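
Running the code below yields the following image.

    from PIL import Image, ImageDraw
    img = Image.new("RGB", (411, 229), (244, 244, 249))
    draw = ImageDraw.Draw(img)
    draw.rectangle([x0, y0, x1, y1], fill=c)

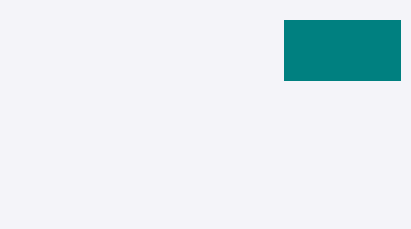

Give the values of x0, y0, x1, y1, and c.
x0 = 284
y0 = 20
x1 = 400
y1 = 80
c = 'teal'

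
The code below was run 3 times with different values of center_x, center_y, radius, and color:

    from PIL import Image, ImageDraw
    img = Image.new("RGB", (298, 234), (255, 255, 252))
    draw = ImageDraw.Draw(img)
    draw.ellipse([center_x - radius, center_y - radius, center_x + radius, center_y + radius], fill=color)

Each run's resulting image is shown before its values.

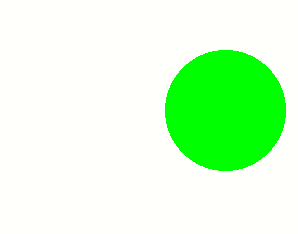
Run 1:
center_x = 225
center_y = 110
radius = 60
color = 'lime'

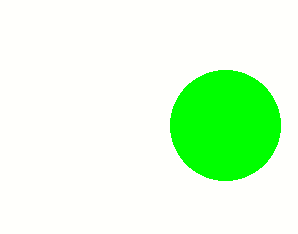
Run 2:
center_x = 225
center_y = 125
radius = 55
color = 'lime'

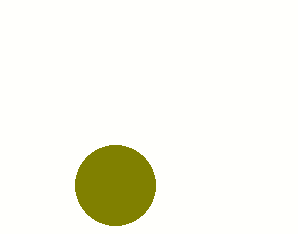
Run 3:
center_x = 115; center_y = 185; radius = 40; color = 'olive'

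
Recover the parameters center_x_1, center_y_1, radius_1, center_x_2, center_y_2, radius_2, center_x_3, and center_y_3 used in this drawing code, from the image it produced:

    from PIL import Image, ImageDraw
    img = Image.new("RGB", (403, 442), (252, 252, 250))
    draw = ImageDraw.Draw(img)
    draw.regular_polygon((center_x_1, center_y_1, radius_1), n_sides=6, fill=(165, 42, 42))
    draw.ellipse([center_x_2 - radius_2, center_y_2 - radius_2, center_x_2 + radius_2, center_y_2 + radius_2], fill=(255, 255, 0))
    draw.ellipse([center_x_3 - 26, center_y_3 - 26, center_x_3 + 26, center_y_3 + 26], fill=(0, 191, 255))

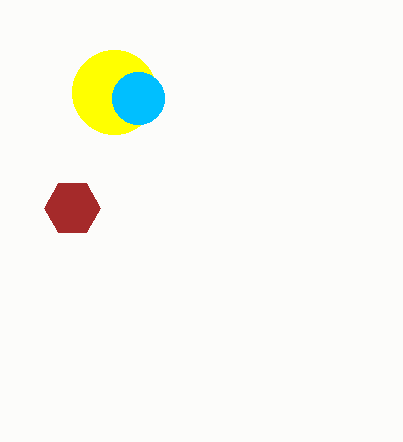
center_x_1 = 72; center_y_1 = 208; radius_1 = 28; center_x_2 = 114; center_y_2 = 92; radius_2 = 42; center_x_3 = 138; center_y_3 = 98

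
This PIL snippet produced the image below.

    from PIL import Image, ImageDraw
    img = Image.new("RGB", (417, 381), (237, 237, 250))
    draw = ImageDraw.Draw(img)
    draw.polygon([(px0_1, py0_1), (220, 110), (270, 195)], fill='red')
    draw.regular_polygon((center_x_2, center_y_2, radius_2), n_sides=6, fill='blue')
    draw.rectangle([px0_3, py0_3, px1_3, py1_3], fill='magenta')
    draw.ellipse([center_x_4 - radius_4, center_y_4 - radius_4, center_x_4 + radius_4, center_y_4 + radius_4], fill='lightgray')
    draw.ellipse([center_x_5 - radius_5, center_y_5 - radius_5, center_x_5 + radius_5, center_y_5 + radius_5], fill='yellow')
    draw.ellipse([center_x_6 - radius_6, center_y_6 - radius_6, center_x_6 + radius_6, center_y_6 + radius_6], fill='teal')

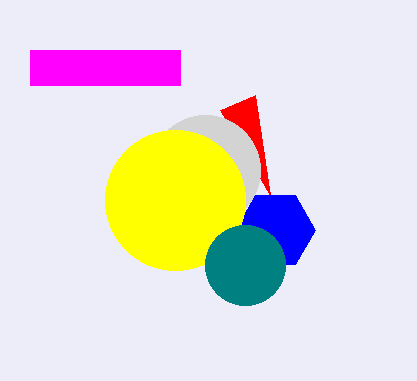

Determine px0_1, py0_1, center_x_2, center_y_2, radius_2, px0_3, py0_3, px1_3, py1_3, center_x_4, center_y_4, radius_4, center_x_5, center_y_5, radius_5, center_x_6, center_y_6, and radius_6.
px0_1 = 255; py0_1 = 95; center_x_2 = 275; center_y_2 = 230; radius_2 = 40; px0_3 = 30; py0_3 = 50; px1_3 = 180; py1_3 = 85; center_x_4 = 205; center_y_4 = 170; radius_4 = 55; center_x_5 = 175; center_y_5 = 200; radius_5 = 70; center_x_6 = 245; center_y_6 = 265; radius_6 = 40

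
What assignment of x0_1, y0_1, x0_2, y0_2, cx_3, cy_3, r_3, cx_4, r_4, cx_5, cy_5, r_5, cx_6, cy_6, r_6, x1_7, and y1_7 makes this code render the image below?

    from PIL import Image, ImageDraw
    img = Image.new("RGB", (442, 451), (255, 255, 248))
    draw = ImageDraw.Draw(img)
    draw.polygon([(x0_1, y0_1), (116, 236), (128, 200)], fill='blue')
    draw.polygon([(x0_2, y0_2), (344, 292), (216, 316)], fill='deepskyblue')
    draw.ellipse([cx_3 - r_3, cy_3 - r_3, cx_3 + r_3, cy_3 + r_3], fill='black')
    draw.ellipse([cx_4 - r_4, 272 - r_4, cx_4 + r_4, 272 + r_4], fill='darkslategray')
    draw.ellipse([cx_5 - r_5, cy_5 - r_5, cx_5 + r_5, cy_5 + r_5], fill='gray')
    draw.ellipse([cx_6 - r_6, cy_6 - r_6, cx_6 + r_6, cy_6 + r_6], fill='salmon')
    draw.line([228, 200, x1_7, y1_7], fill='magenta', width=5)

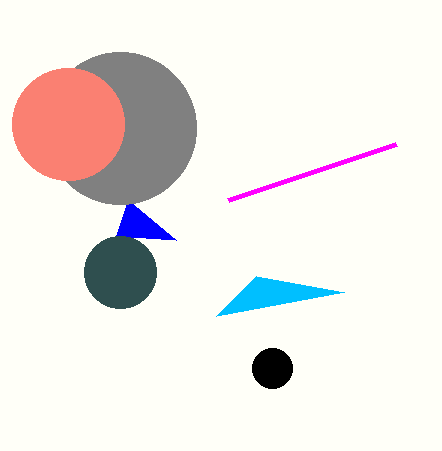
x0_1 = 176, y0_1 = 240, x0_2 = 256, y0_2 = 276, cx_3 = 272, cy_3 = 368, r_3 = 20, cx_4 = 120, r_4 = 36, cx_5 = 120, cy_5 = 128, r_5 = 76, cx_6 = 68, cy_6 = 124, r_6 = 56, x1_7 = 396, y1_7 = 144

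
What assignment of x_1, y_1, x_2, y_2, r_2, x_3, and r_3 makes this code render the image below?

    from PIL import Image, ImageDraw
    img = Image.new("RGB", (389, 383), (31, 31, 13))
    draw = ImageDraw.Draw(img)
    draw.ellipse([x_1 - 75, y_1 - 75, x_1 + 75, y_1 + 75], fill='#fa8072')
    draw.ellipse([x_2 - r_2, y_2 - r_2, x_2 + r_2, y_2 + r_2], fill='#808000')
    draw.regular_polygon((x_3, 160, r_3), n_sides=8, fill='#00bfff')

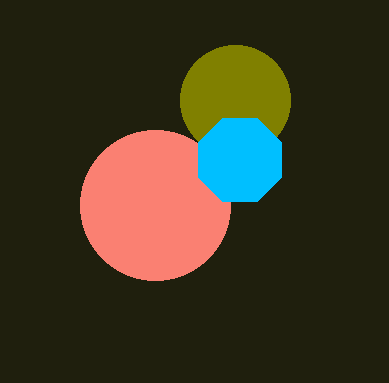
x_1 = 155, y_1 = 205, x_2 = 235, y_2 = 100, r_2 = 55, x_3 = 240, r_3 = 45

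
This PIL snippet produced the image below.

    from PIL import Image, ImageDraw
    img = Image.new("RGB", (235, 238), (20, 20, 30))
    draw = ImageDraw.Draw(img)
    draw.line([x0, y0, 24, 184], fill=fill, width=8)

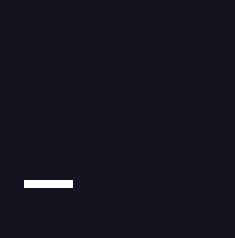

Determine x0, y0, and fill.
x0 = 72; y0 = 184; fill = 'white'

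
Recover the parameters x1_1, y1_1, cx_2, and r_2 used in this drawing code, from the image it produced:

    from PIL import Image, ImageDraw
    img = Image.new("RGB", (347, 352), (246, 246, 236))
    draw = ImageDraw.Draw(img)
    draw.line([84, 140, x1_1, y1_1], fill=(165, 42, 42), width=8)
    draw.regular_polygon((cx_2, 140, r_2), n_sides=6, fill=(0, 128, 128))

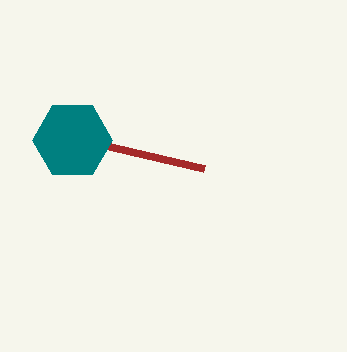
x1_1 = 204; y1_1 = 168; cx_2 = 72; r_2 = 40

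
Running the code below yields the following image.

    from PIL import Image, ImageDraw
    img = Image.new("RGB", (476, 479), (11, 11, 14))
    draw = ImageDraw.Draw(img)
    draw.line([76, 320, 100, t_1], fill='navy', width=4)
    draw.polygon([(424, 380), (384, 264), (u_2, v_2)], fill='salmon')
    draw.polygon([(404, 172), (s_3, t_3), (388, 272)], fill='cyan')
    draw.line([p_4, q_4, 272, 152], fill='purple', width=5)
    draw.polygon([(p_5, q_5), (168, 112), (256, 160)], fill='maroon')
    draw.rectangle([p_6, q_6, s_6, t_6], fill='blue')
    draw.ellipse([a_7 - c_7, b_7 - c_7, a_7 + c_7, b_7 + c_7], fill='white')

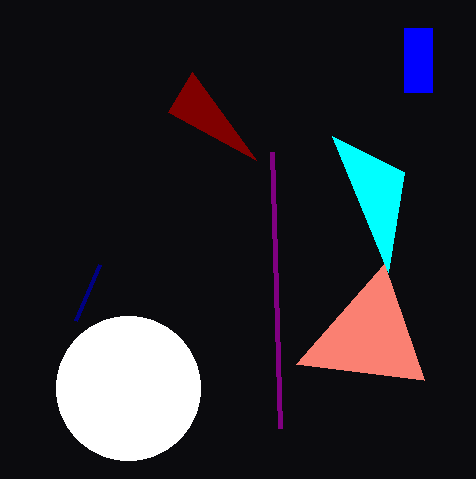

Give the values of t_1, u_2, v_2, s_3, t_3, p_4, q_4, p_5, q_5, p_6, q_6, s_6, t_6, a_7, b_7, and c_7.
t_1 = 264
u_2 = 296
v_2 = 364
s_3 = 332
t_3 = 136
p_4 = 280
q_4 = 428
p_5 = 192
q_5 = 72
p_6 = 404
q_6 = 28
s_6 = 432
t_6 = 92
a_7 = 128
b_7 = 388
c_7 = 72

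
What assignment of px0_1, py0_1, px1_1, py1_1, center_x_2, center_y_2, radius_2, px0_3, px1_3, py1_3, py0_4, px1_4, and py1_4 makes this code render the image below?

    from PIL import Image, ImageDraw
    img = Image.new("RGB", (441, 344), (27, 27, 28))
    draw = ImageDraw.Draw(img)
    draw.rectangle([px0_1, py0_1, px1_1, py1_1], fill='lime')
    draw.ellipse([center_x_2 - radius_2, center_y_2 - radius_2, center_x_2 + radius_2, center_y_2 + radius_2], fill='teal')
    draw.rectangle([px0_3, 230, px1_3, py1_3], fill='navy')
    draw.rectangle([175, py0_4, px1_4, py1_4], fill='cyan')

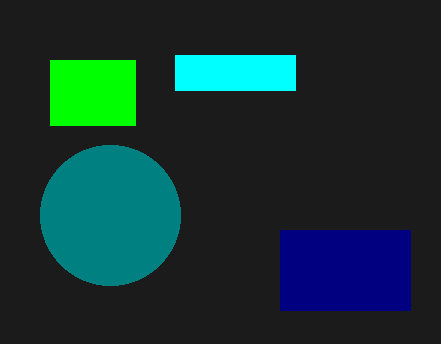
px0_1 = 50, py0_1 = 60, px1_1 = 135, py1_1 = 125, center_x_2 = 110, center_y_2 = 215, radius_2 = 70, px0_3 = 280, px1_3 = 410, py1_3 = 310, py0_4 = 55, px1_4 = 295, py1_4 = 90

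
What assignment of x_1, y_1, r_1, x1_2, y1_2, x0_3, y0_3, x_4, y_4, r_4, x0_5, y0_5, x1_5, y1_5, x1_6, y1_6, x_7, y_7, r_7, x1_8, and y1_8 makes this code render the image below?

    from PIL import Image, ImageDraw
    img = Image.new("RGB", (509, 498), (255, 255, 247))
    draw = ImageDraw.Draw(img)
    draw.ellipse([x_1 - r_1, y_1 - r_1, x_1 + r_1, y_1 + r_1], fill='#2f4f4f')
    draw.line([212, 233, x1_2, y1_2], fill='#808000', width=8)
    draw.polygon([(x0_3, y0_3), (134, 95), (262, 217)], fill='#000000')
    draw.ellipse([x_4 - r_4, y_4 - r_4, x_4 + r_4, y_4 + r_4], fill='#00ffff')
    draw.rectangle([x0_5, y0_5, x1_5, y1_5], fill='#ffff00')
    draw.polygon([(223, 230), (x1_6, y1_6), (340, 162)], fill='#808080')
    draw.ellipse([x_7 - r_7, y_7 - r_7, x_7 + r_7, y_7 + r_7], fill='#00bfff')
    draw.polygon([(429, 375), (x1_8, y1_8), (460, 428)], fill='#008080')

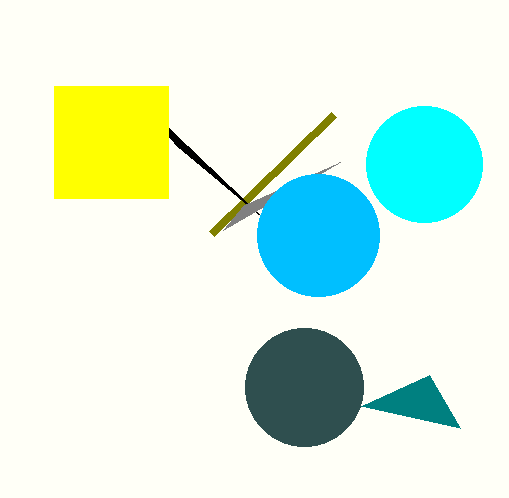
x_1 = 304
y_1 = 387
r_1 = 59
x1_2 = 334
y1_2 = 114
x0_3 = 177
y0_3 = 146
x_4 = 424
y_4 = 164
r_4 = 58
x0_5 = 54
y0_5 = 86
x1_5 = 168
y1_5 = 198
x1_6 = 244
y1_6 = 205
x_7 = 318
y_7 = 235
r_7 = 61
x1_8 = 361
y1_8 = 406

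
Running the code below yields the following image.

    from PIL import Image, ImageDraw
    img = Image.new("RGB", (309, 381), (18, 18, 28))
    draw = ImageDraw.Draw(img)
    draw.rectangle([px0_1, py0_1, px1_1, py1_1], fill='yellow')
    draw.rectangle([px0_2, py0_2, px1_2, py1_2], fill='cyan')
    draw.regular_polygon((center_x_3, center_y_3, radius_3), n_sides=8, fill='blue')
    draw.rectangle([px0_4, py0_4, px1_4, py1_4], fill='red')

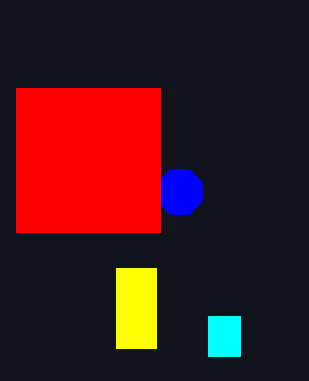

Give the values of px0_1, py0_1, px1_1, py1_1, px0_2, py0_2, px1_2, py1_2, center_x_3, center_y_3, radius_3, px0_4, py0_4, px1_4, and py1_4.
px0_1 = 116
py0_1 = 268
px1_1 = 156
py1_1 = 348
px0_2 = 208
py0_2 = 316
px1_2 = 240
py1_2 = 356
center_x_3 = 180
center_y_3 = 192
radius_3 = 24
px0_4 = 16
py0_4 = 88
px1_4 = 160
py1_4 = 232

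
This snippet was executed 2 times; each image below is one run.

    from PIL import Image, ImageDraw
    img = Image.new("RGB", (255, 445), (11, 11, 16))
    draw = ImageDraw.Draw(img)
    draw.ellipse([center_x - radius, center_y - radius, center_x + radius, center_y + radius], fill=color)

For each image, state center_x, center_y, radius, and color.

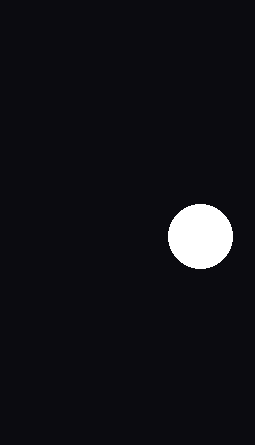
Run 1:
center_x = 200
center_y = 236
radius = 32
color = 'white'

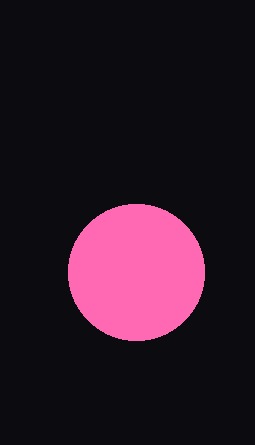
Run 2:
center_x = 136; center_y = 272; radius = 68; color = 'hotpink'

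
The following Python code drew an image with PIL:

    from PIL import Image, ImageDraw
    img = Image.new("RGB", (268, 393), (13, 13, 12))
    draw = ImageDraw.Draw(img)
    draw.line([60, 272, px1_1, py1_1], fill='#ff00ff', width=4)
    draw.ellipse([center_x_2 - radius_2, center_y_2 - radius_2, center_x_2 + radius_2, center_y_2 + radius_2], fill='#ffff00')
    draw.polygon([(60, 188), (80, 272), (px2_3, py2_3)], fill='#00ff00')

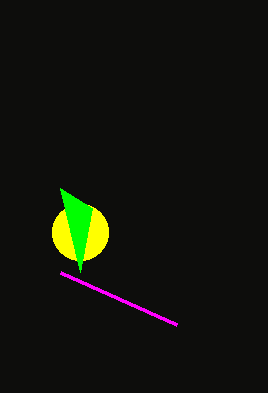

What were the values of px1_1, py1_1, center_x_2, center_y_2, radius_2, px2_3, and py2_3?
px1_1 = 176
py1_1 = 324
center_x_2 = 80
center_y_2 = 232
radius_2 = 28
px2_3 = 92
py2_3 = 208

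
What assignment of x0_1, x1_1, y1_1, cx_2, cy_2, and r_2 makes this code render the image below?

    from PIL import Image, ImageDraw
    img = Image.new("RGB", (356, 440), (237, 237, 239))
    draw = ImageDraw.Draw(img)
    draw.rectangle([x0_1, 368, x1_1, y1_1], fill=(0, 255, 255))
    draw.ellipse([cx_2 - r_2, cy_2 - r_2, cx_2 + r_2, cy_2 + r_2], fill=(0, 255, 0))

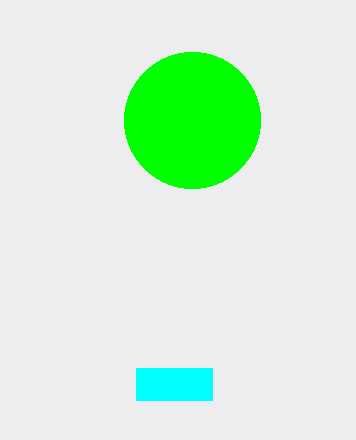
x0_1 = 136
x1_1 = 212
y1_1 = 400
cx_2 = 192
cy_2 = 120
r_2 = 68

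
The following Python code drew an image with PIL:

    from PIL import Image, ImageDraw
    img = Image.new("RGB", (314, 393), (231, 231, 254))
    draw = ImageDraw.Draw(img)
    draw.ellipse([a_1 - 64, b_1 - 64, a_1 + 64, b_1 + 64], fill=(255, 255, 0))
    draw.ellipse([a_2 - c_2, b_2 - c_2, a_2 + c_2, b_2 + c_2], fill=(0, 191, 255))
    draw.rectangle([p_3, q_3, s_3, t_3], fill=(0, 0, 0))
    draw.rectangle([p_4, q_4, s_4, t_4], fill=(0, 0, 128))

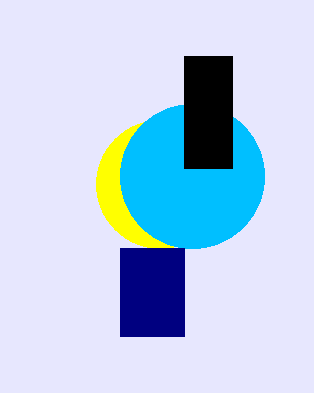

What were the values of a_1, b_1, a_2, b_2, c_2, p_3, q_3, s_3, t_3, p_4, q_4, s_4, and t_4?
a_1 = 160
b_1 = 184
a_2 = 192
b_2 = 176
c_2 = 72
p_3 = 184
q_3 = 56
s_3 = 232
t_3 = 168
p_4 = 120
q_4 = 248
s_4 = 184
t_4 = 336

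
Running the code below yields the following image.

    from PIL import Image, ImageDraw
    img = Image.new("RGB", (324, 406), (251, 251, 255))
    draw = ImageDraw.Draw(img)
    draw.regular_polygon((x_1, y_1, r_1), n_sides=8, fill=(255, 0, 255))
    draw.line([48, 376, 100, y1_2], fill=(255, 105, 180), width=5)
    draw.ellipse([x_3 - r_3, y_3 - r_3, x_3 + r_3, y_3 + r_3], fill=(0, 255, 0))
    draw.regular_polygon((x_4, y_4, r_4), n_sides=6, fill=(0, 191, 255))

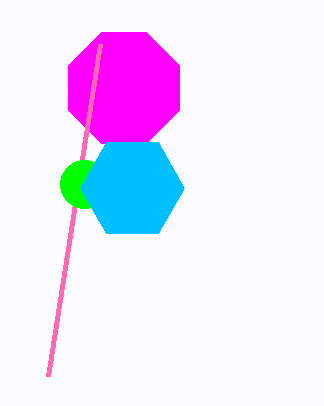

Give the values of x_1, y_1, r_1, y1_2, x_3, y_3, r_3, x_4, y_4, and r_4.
x_1 = 124
y_1 = 88
r_1 = 60
y1_2 = 44
x_3 = 84
y_3 = 184
r_3 = 24
x_4 = 132
y_4 = 188
r_4 = 52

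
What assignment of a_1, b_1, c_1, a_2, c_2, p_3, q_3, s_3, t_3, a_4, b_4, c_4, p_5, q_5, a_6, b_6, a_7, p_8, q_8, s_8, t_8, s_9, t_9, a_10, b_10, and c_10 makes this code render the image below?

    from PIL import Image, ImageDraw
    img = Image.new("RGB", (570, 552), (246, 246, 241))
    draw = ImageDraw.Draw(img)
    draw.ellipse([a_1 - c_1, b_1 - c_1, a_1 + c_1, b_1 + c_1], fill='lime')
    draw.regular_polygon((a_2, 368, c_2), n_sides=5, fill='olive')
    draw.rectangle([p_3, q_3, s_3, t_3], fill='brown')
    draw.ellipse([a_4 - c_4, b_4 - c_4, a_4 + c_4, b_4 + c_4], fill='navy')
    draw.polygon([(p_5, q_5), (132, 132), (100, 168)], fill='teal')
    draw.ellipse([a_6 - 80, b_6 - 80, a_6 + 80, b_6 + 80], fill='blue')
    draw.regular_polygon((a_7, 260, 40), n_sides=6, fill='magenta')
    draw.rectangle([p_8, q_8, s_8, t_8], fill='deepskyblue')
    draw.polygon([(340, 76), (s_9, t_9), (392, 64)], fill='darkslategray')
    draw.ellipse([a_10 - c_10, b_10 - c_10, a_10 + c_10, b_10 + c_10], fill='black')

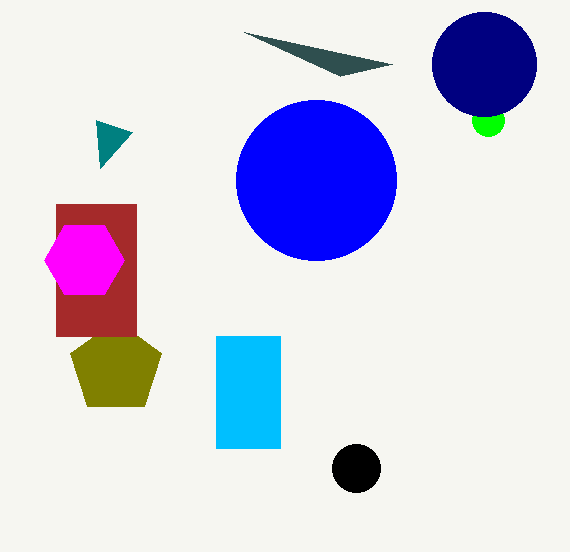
a_1 = 488
b_1 = 120
c_1 = 16
a_2 = 116
c_2 = 48
p_3 = 56
q_3 = 204
s_3 = 136
t_3 = 336
a_4 = 484
b_4 = 64
c_4 = 52
p_5 = 96
q_5 = 120
a_6 = 316
b_6 = 180
a_7 = 84
p_8 = 216
q_8 = 336
s_8 = 280
t_8 = 448
s_9 = 244
t_9 = 32
a_10 = 356
b_10 = 468
c_10 = 24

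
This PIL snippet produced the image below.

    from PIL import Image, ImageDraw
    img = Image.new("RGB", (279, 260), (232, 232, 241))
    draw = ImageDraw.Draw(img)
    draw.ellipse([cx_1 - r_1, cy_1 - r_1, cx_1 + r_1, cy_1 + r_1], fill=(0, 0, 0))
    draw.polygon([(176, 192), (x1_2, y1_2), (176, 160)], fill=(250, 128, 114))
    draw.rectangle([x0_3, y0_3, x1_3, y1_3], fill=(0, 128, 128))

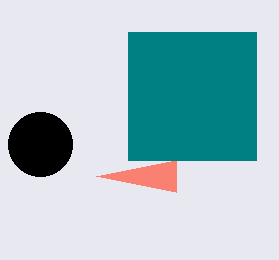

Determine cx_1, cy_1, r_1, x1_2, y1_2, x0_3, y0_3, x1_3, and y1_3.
cx_1 = 40
cy_1 = 144
r_1 = 32
x1_2 = 96
y1_2 = 176
x0_3 = 128
y0_3 = 32
x1_3 = 256
y1_3 = 160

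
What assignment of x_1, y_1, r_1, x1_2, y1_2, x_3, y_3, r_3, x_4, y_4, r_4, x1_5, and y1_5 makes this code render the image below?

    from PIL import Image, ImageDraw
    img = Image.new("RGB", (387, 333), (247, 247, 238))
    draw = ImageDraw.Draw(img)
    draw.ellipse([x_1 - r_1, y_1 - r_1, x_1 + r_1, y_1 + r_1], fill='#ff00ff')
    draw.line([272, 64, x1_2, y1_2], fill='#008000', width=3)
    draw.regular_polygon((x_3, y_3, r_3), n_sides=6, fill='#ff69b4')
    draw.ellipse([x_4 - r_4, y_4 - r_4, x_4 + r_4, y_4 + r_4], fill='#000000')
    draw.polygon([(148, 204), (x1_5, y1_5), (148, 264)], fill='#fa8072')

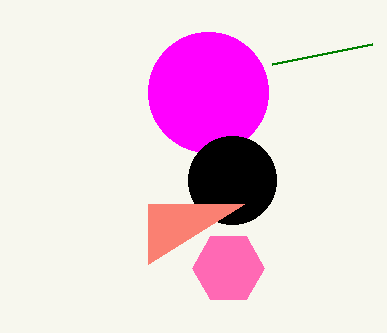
x_1 = 208
y_1 = 92
r_1 = 60
x1_2 = 372
y1_2 = 44
x_3 = 228
y_3 = 268
r_3 = 36
x_4 = 232
y_4 = 180
r_4 = 44
x1_5 = 244
y1_5 = 204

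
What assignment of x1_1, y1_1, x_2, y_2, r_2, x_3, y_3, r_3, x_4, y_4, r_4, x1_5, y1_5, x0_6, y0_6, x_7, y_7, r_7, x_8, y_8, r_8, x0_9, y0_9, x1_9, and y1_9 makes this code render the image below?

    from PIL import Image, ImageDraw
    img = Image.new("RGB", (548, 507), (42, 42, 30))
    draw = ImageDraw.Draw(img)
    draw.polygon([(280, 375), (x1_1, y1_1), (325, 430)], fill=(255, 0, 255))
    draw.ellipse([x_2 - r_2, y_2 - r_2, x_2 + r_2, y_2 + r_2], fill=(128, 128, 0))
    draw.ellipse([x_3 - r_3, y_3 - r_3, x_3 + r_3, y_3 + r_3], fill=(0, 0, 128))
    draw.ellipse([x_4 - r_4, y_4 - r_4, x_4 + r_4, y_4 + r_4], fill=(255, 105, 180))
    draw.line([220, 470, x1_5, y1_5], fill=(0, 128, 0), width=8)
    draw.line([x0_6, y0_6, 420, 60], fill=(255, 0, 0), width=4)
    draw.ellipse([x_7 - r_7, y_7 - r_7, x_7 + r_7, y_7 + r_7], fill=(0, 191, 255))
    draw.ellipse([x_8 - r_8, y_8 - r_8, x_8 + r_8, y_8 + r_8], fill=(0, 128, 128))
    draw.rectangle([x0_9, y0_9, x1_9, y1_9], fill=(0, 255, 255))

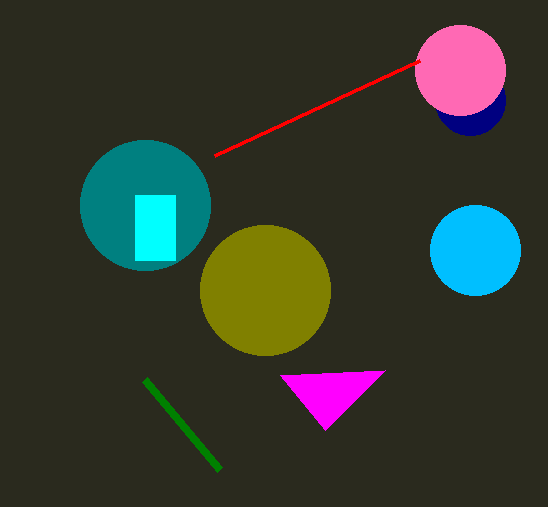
x1_1 = 385; y1_1 = 370; x_2 = 265; y_2 = 290; r_2 = 65; x_3 = 470; y_3 = 100; r_3 = 35; x_4 = 460; y_4 = 70; r_4 = 45; x1_5 = 145; y1_5 = 380; x0_6 = 215; y0_6 = 155; x_7 = 475; y_7 = 250; r_7 = 45; x_8 = 145; y_8 = 205; r_8 = 65; x0_9 = 135; y0_9 = 195; x1_9 = 175; y1_9 = 260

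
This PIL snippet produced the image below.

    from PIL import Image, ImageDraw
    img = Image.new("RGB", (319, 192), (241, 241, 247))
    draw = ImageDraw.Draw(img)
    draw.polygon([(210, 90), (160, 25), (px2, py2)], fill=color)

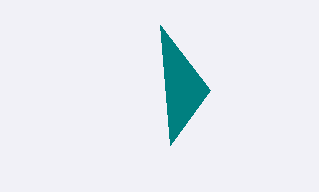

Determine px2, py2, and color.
px2 = 170
py2 = 145
color = 'teal'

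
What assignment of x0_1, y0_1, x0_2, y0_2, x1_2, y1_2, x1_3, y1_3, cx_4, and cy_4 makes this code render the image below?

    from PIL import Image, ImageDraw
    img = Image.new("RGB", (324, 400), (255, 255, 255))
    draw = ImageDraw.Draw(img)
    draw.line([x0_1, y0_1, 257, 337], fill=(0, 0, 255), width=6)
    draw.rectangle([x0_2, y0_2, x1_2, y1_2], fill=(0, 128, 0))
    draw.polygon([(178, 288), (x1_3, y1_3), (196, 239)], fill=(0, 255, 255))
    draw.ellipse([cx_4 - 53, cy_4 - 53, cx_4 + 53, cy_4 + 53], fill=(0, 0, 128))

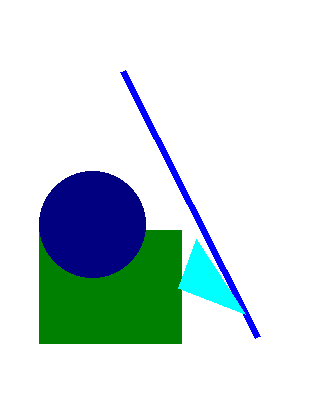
x0_1 = 122
y0_1 = 71
x0_2 = 39
y0_2 = 230
x1_2 = 181
y1_2 = 343
x1_3 = 245
y1_3 = 314
cx_4 = 92
cy_4 = 224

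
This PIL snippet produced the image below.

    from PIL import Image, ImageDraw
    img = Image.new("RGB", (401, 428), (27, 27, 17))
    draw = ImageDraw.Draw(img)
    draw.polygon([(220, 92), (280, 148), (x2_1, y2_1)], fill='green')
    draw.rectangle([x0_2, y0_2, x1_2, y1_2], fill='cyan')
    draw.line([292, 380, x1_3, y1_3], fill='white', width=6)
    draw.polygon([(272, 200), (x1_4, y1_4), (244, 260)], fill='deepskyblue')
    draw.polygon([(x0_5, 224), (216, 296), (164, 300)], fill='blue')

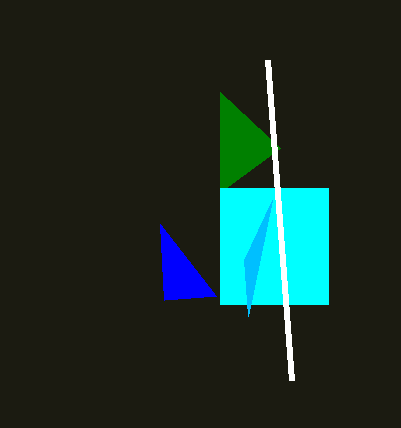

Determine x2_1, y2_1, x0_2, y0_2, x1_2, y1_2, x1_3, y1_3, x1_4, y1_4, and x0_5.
x2_1 = 220, y2_1 = 192, x0_2 = 220, y0_2 = 188, x1_2 = 328, y1_2 = 304, x1_3 = 268, y1_3 = 60, x1_4 = 248, y1_4 = 316, x0_5 = 160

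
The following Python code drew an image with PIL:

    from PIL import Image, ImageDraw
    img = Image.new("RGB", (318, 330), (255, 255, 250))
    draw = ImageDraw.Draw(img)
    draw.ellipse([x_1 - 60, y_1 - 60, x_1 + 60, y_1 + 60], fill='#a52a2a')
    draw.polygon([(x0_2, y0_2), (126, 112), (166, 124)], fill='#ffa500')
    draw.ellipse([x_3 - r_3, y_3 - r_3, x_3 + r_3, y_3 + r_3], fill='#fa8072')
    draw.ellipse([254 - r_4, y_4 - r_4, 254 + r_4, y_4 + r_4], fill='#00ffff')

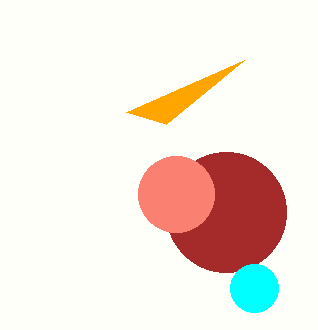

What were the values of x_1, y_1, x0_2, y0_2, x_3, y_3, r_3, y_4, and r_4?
x_1 = 226, y_1 = 212, x0_2 = 244, y0_2 = 60, x_3 = 176, y_3 = 194, r_3 = 38, y_4 = 288, r_4 = 24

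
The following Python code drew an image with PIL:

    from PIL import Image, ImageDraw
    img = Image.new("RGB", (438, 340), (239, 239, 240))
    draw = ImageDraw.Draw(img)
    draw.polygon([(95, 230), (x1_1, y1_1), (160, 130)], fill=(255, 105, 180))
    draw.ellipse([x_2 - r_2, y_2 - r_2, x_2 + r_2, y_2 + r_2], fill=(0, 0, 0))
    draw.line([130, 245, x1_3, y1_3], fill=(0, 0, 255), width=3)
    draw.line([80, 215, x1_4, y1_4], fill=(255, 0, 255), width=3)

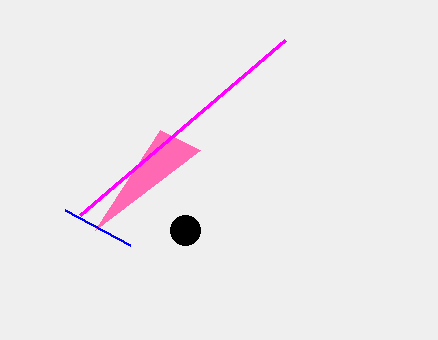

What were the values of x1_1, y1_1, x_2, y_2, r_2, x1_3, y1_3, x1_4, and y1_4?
x1_1 = 200, y1_1 = 150, x_2 = 185, y_2 = 230, r_2 = 15, x1_3 = 65, y1_3 = 210, x1_4 = 285, y1_4 = 40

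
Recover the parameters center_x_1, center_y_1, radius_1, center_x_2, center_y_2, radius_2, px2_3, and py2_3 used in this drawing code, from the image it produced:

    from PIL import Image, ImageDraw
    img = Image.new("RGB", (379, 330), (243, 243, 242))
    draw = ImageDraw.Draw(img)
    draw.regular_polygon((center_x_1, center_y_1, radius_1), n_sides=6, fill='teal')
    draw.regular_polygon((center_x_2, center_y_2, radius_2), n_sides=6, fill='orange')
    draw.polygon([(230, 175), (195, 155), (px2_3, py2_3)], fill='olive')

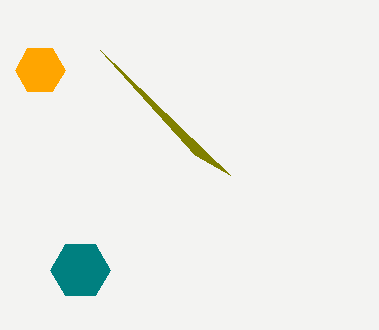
center_x_1 = 80; center_y_1 = 270; radius_1 = 30; center_x_2 = 40; center_y_2 = 70; radius_2 = 25; px2_3 = 100; py2_3 = 50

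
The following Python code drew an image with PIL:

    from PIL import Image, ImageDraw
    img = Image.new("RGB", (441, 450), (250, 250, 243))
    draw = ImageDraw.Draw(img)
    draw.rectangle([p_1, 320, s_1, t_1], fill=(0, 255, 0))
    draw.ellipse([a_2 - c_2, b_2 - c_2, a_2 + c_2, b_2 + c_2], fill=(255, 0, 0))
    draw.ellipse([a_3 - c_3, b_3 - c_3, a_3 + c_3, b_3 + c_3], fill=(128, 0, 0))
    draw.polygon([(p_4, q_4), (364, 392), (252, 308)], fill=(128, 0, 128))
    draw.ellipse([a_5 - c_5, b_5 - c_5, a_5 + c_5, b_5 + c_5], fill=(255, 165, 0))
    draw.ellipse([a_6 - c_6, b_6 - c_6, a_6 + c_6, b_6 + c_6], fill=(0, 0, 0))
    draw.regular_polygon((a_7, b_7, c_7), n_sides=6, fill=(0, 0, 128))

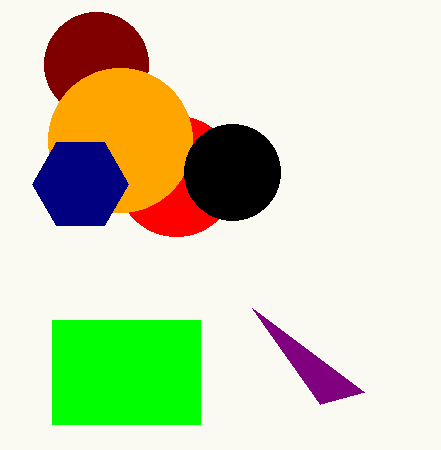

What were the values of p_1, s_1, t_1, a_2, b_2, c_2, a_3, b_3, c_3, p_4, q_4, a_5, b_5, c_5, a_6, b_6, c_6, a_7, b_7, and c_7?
p_1 = 52, s_1 = 200, t_1 = 424, a_2 = 176, b_2 = 176, c_2 = 60, a_3 = 96, b_3 = 64, c_3 = 52, p_4 = 320, q_4 = 404, a_5 = 120, b_5 = 140, c_5 = 72, a_6 = 232, b_6 = 172, c_6 = 48, a_7 = 80, b_7 = 184, c_7 = 48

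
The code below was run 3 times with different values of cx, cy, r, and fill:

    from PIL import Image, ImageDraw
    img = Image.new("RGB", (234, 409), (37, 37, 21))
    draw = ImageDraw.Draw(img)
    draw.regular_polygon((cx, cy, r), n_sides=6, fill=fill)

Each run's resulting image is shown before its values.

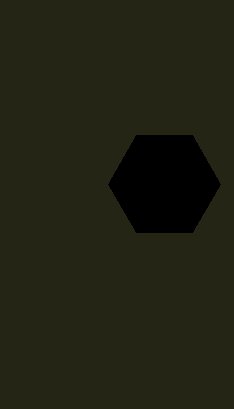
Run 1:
cx = 164; cy = 184; r = 56; fill = 'black'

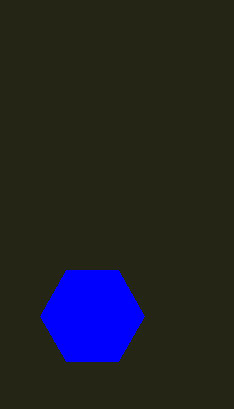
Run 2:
cx = 92; cy = 316; r = 52; fill = 'blue'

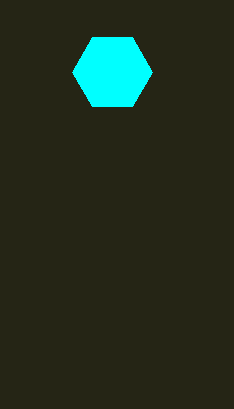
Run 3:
cx = 112
cy = 72
r = 40
fill = 'cyan'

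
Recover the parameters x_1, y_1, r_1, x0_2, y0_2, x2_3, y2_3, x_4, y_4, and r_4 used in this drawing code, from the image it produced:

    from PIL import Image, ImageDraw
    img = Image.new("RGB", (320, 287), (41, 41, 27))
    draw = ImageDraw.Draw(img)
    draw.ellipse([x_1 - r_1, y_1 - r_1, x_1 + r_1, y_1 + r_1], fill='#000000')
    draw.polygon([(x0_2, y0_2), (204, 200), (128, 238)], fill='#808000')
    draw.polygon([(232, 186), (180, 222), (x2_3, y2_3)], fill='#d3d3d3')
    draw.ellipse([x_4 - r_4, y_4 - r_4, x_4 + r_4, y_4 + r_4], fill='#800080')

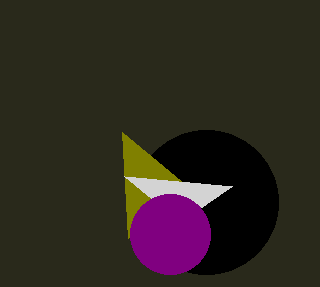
x_1 = 206, y_1 = 202, r_1 = 72, x0_2 = 122, y0_2 = 132, x2_3 = 124, y2_3 = 176, x_4 = 170, y_4 = 234, r_4 = 40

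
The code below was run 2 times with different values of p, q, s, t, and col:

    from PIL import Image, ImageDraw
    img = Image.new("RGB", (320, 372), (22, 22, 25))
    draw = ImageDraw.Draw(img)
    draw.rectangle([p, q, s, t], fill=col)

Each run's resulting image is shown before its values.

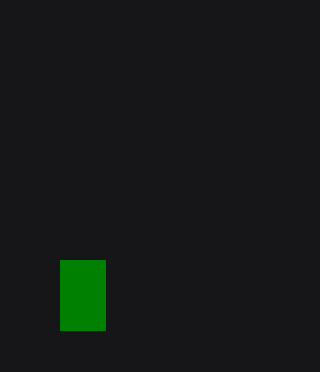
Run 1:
p = 60; q = 260; s = 105; t = 330; col = 'green'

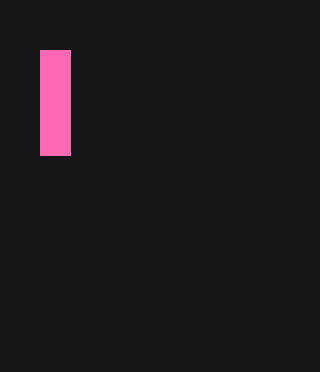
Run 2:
p = 40, q = 50, s = 70, t = 155, col = 'hotpink'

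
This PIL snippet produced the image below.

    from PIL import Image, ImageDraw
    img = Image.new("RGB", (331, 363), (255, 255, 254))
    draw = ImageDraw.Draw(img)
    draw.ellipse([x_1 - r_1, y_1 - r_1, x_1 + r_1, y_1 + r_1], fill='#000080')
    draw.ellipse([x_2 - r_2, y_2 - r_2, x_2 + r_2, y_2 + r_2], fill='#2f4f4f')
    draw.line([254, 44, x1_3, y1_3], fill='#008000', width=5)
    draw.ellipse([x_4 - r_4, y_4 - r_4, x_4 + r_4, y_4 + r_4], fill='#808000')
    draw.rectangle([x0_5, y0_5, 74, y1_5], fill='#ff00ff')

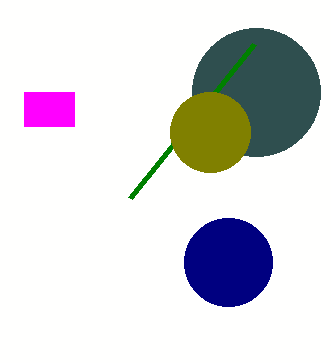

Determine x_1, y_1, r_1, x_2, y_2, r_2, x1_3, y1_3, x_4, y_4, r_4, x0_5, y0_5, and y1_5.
x_1 = 228, y_1 = 262, r_1 = 44, x_2 = 256, y_2 = 92, r_2 = 64, x1_3 = 130, y1_3 = 198, x_4 = 210, y_4 = 132, r_4 = 40, x0_5 = 24, y0_5 = 92, y1_5 = 126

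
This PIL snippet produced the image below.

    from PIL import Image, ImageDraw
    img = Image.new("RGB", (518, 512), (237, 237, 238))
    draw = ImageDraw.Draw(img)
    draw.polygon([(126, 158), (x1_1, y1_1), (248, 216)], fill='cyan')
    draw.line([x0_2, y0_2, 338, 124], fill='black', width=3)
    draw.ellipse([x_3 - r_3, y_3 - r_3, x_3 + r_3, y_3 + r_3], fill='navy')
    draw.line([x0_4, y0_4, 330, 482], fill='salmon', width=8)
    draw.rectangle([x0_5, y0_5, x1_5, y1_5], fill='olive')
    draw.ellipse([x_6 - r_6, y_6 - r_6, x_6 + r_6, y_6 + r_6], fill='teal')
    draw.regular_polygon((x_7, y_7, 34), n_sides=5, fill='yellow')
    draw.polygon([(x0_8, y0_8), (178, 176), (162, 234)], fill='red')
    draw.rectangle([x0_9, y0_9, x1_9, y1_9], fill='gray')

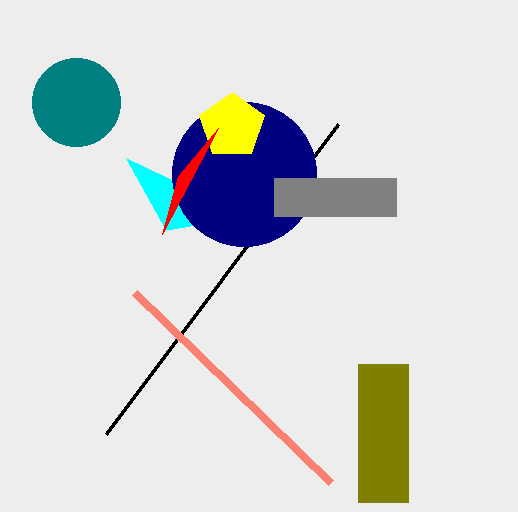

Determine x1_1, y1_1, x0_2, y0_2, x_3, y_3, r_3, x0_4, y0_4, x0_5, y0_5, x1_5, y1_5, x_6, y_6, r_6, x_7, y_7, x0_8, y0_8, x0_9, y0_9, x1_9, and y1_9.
x1_1 = 166; y1_1 = 230; x0_2 = 106; y0_2 = 434; x_3 = 244; y_3 = 174; r_3 = 72; x0_4 = 134; y0_4 = 292; x0_5 = 358; y0_5 = 364; x1_5 = 408; y1_5 = 502; x_6 = 76; y_6 = 102; r_6 = 44; x_7 = 232; y_7 = 126; x0_8 = 218; y0_8 = 128; x0_9 = 274; y0_9 = 178; x1_9 = 396; y1_9 = 216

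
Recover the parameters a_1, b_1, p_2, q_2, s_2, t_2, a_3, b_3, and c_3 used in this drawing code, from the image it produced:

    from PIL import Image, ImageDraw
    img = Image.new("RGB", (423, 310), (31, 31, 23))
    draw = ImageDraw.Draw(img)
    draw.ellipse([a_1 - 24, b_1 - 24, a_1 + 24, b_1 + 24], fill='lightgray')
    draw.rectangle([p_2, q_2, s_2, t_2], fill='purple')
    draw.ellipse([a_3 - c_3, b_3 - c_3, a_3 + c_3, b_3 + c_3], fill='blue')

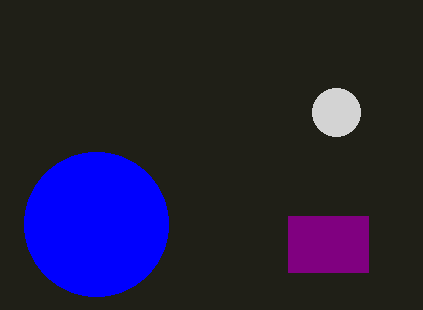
a_1 = 336; b_1 = 112; p_2 = 288; q_2 = 216; s_2 = 368; t_2 = 272; a_3 = 96; b_3 = 224; c_3 = 72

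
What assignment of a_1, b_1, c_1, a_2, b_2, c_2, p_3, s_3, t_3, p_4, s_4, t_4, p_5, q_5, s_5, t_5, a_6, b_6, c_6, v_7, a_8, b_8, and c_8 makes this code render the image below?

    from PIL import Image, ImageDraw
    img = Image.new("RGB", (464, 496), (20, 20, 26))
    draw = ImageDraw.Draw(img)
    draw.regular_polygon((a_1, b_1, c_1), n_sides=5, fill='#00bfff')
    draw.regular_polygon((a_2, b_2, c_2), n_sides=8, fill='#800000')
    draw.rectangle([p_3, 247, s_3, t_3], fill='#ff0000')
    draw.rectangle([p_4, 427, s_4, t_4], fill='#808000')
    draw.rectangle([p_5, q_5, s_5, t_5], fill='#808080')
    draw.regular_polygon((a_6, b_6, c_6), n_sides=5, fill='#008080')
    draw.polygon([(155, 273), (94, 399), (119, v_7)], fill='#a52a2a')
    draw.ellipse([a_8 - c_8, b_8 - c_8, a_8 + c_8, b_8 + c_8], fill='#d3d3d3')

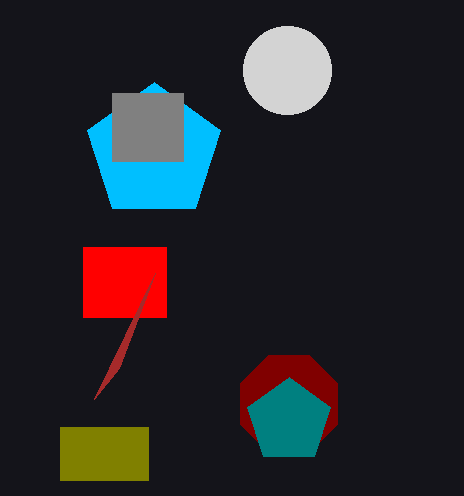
a_1 = 154
b_1 = 152
c_1 = 70
a_2 = 289
b_2 = 404
c_2 = 53
p_3 = 83
s_3 = 166
t_3 = 317
p_4 = 60
s_4 = 148
t_4 = 480
p_5 = 112
q_5 = 93
s_5 = 183
t_5 = 161
a_6 = 289
b_6 = 421
c_6 = 44
v_7 = 368
a_8 = 287
b_8 = 70
c_8 = 44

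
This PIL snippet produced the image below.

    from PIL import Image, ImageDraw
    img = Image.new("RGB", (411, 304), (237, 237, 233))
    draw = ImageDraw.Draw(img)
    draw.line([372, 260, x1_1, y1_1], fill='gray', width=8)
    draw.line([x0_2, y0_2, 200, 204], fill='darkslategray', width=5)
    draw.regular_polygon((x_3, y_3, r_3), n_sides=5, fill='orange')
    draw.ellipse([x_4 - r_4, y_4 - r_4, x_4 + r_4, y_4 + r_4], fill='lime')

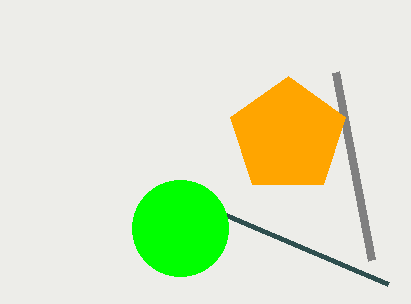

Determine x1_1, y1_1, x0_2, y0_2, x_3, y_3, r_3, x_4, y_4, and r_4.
x1_1 = 336; y1_1 = 72; x0_2 = 388; y0_2 = 284; x_3 = 288; y_3 = 136; r_3 = 60; x_4 = 180; y_4 = 228; r_4 = 48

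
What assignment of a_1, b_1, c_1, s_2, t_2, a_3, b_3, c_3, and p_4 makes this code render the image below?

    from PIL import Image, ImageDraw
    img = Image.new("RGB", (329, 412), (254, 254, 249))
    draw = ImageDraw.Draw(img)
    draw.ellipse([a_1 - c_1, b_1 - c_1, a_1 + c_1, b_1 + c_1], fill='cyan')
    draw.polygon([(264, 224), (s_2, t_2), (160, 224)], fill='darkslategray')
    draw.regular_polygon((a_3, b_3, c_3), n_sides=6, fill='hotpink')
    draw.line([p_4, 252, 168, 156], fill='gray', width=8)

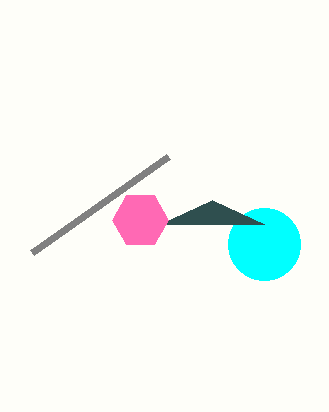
a_1 = 264, b_1 = 244, c_1 = 36, s_2 = 212, t_2 = 200, a_3 = 140, b_3 = 220, c_3 = 28, p_4 = 32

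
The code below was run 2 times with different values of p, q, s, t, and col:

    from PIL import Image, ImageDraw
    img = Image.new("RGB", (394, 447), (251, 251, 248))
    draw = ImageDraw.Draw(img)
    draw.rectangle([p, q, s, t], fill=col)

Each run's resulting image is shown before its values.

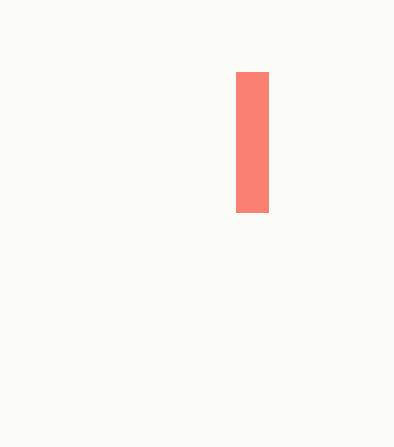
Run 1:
p = 236; q = 72; s = 268; t = 212; col = 'salmon'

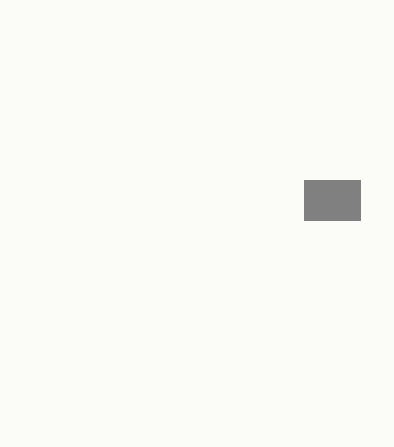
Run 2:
p = 304
q = 180
s = 360
t = 220
col = 'gray'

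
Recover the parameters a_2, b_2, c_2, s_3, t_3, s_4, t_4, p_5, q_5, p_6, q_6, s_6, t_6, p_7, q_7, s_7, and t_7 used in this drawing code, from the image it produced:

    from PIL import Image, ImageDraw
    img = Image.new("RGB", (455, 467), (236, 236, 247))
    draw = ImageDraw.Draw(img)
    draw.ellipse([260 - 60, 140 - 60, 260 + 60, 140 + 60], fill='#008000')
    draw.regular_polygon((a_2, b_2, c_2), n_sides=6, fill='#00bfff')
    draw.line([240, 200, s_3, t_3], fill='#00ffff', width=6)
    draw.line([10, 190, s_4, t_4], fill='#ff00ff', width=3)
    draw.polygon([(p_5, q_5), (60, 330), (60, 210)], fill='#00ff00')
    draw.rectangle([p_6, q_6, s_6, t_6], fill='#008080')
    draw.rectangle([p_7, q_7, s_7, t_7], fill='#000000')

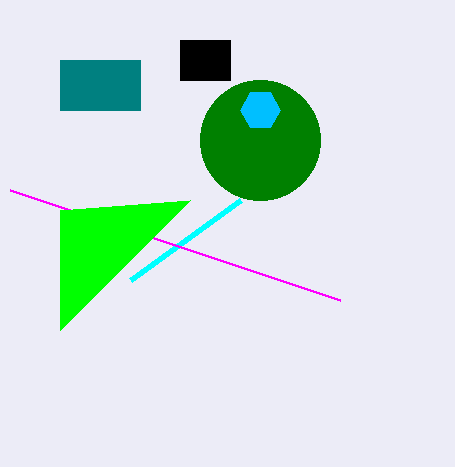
a_2 = 260, b_2 = 110, c_2 = 20, s_3 = 130, t_3 = 280, s_4 = 340, t_4 = 300, p_5 = 190, q_5 = 200, p_6 = 60, q_6 = 60, s_6 = 140, t_6 = 110, p_7 = 180, q_7 = 40, s_7 = 230, t_7 = 80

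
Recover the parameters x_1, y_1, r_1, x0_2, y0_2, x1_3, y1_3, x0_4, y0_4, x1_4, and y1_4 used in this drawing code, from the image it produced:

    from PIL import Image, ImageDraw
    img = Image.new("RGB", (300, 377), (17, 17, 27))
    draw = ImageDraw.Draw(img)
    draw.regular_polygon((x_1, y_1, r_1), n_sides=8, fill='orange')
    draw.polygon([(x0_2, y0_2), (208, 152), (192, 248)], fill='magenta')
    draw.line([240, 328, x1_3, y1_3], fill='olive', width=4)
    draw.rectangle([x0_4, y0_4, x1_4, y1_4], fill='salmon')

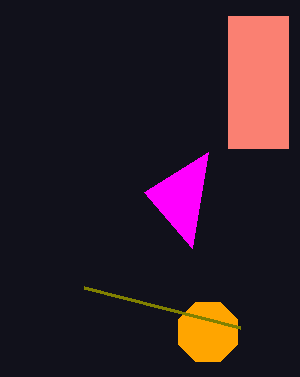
x_1 = 208, y_1 = 332, r_1 = 32, x0_2 = 144, y0_2 = 192, x1_3 = 84, y1_3 = 288, x0_4 = 228, y0_4 = 16, x1_4 = 288, y1_4 = 148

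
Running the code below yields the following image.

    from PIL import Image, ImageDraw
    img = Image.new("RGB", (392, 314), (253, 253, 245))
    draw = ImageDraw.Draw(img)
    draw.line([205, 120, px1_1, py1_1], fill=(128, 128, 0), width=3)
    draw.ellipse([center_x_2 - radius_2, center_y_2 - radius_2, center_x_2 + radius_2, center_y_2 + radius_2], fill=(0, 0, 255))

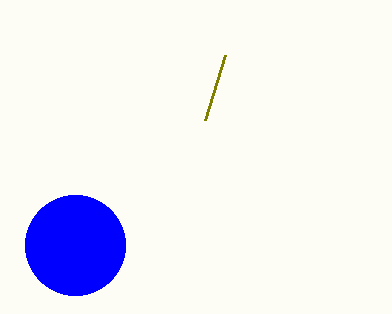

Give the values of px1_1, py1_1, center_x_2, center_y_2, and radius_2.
px1_1 = 225, py1_1 = 55, center_x_2 = 75, center_y_2 = 245, radius_2 = 50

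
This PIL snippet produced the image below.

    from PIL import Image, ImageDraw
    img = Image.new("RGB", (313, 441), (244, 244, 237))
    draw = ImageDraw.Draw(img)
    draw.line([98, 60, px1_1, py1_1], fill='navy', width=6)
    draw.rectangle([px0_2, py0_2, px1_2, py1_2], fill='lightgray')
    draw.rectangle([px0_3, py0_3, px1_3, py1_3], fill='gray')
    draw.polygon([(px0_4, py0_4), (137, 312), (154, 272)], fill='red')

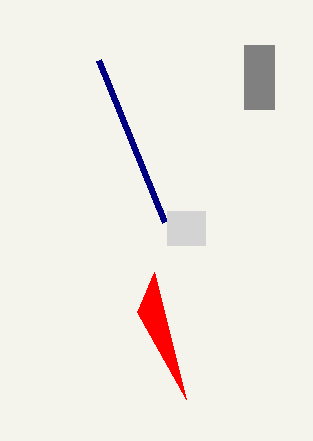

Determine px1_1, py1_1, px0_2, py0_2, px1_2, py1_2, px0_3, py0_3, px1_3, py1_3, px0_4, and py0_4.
px1_1 = 164
py1_1 = 222
px0_2 = 167
py0_2 = 211
px1_2 = 205
py1_2 = 245
px0_3 = 244
py0_3 = 45
px1_3 = 274
py1_3 = 109
px0_4 = 186
py0_4 = 399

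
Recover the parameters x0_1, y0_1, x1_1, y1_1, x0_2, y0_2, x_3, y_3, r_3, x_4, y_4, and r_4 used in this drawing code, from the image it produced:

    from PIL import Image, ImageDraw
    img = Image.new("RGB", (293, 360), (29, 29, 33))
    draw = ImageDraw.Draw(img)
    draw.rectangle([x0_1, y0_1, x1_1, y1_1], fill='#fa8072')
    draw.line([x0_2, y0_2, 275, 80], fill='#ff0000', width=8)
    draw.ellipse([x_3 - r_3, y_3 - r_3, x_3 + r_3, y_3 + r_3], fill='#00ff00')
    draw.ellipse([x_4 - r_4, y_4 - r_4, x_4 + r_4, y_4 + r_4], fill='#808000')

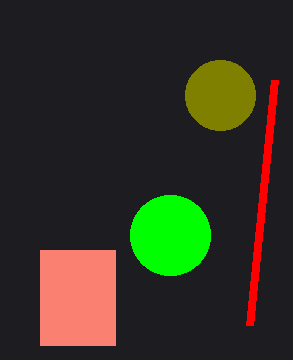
x0_1 = 40; y0_1 = 250; x1_1 = 115; y1_1 = 345; x0_2 = 250; y0_2 = 325; x_3 = 170; y_3 = 235; r_3 = 40; x_4 = 220; y_4 = 95; r_4 = 35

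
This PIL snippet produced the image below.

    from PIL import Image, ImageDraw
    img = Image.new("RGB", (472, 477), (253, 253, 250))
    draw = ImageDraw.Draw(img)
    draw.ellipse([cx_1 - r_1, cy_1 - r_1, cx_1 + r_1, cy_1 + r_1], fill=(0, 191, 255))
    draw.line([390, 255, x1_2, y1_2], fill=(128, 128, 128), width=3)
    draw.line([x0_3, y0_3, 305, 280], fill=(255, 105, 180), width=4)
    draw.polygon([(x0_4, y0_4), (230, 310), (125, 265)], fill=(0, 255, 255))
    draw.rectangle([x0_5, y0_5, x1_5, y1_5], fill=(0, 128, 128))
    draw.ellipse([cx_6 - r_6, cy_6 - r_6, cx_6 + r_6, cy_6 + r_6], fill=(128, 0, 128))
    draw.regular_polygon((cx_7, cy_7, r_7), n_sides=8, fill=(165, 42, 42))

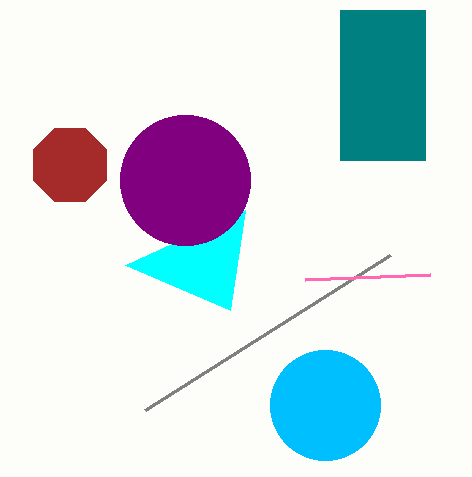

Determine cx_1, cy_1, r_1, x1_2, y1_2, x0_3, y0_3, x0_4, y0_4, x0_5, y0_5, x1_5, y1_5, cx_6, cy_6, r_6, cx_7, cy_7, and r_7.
cx_1 = 325
cy_1 = 405
r_1 = 55
x1_2 = 145
y1_2 = 410
x0_3 = 430
y0_3 = 275
x0_4 = 245
y0_4 = 210
x0_5 = 340
y0_5 = 10
x1_5 = 425
y1_5 = 160
cx_6 = 185
cy_6 = 180
r_6 = 65
cx_7 = 70
cy_7 = 165
r_7 = 40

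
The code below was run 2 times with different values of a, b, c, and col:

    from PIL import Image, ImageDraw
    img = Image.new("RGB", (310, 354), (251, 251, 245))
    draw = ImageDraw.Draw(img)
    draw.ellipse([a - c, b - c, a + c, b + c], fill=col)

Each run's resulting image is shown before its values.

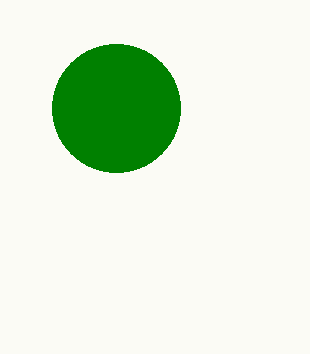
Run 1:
a = 116; b = 108; c = 64; col = 'green'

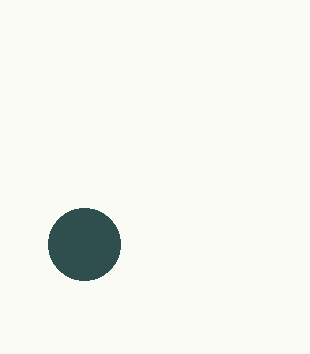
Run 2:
a = 84
b = 244
c = 36
col = 'darkslategray'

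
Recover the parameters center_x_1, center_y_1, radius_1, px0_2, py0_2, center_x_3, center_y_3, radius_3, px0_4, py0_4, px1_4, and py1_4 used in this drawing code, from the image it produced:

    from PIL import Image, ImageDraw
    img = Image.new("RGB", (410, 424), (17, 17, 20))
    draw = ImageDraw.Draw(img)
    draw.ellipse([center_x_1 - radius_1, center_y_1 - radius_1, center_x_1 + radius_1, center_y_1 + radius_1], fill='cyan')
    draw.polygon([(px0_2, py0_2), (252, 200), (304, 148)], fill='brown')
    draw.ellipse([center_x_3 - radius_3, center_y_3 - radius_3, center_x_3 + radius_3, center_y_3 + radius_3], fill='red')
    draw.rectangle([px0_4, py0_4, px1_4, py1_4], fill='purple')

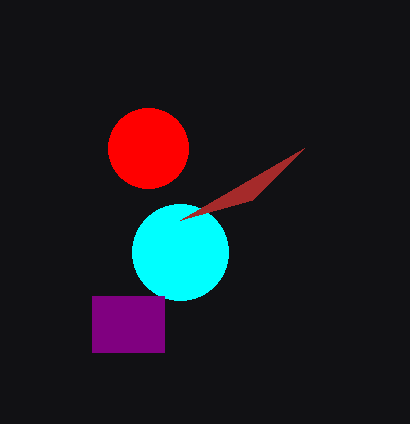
center_x_1 = 180
center_y_1 = 252
radius_1 = 48
px0_2 = 180
py0_2 = 220
center_x_3 = 148
center_y_3 = 148
radius_3 = 40
px0_4 = 92
py0_4 = 296
px1_4 = 164
py1_4 = 352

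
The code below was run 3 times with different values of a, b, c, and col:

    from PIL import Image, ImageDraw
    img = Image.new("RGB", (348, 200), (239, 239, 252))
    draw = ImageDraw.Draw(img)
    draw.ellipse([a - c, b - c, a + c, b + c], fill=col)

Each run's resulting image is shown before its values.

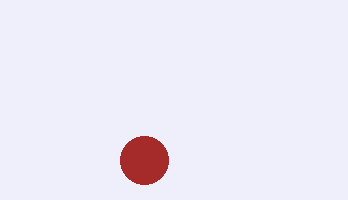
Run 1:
a = 144, b = 160, c = 24, col = 'brown'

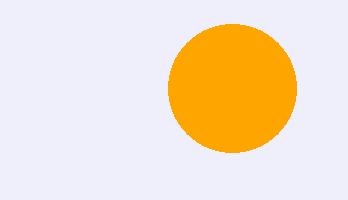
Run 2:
a = 232
b = 88
c = 64
col = 'orange'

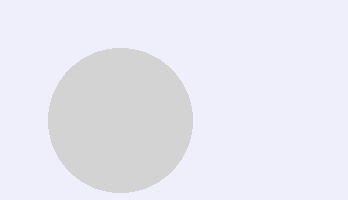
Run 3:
a = 120, b = 120, c = 72, col = 'lightgray'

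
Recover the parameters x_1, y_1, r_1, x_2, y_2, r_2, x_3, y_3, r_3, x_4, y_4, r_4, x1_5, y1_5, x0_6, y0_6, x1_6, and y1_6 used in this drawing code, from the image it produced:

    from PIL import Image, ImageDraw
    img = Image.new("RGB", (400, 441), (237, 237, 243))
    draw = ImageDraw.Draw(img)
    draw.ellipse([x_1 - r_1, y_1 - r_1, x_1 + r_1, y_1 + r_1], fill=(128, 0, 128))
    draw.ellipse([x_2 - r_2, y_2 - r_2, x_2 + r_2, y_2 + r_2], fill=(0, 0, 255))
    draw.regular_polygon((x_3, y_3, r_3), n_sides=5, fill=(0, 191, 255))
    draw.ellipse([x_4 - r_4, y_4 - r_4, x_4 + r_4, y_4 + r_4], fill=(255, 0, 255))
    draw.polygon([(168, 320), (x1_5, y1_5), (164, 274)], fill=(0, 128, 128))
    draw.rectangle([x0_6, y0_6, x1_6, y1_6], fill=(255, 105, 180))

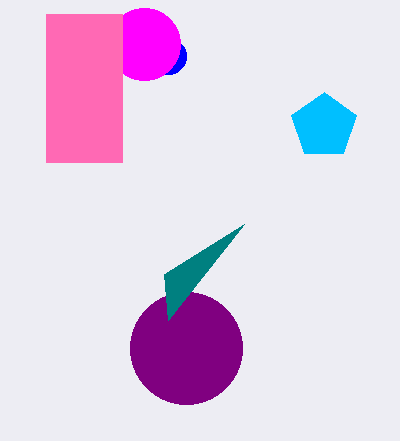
x_1 = 186; y_1 = 348; r_1 = 56; x_2 = 168; y_2 = 56; r_2 = 18; x_3 = 324; y_3 = 126; r_3 = 34; x_4 = 144; y_4 = 44; r_4 = 36; x1_5 = 244; y1_5 = 224; x0_6 = 46; y0_6 = 14; x1_6 = 122; y1_6 = 162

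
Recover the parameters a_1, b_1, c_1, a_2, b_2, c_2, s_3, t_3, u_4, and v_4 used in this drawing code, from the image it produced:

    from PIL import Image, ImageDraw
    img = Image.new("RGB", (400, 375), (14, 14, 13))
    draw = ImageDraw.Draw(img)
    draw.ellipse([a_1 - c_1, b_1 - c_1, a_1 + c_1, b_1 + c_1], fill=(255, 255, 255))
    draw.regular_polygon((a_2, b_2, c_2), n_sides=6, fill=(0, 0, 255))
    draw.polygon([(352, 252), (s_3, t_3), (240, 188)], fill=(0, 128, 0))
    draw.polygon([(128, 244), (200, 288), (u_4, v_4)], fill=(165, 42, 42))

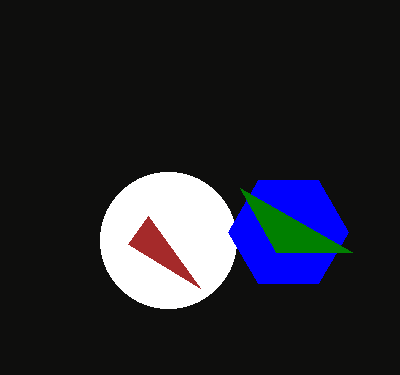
a_1 = 168
b_1 = 240
c_1 = 68
a_2 = 288
b_2 = 232
c_2 = 60
s_3 = 276
t_3 = 252
u_4 = 148
v_4 = 216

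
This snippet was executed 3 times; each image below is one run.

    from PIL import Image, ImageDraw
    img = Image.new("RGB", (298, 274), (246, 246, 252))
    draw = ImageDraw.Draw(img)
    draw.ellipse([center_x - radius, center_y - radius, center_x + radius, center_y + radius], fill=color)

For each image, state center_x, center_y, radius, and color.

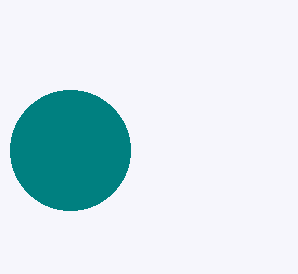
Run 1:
center_x = 70
center_y = 150
radius = 60
color = 'teal'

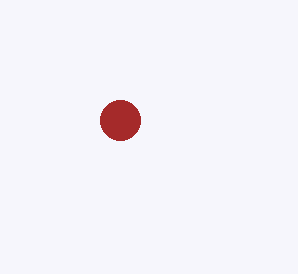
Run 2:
center_x = 120
center_y = 120
radius = 20
color = 'brown'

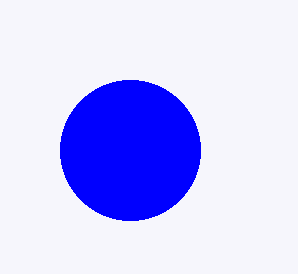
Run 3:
center_x = 130, center_y = 150, radius = 70, color = 'blue'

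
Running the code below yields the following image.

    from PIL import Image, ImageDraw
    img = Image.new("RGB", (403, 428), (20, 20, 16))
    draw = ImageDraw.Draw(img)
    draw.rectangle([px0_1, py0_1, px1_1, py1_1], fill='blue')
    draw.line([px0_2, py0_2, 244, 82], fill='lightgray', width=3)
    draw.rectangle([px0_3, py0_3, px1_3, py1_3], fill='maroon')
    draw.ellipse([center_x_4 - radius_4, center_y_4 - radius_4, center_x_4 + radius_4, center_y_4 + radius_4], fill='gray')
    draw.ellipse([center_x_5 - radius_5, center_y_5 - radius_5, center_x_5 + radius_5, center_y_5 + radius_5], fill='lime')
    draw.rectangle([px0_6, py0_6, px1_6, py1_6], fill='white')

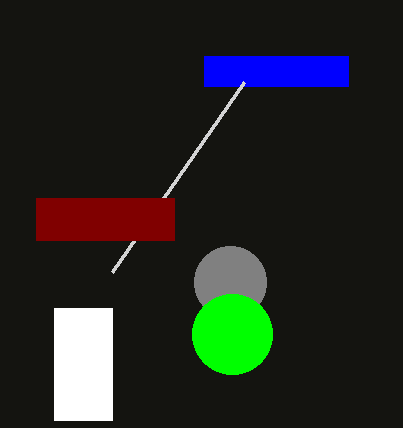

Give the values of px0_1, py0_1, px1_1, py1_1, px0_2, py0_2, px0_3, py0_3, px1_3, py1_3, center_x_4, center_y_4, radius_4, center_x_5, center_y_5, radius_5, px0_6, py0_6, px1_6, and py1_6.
px0_1 = 204, py0_1 = 56, px1_1 = 348, py1_1 = 86, px0_2 = 112, py0_2 = 272, px0_3 = 36, py0_3 = 198, px1_3 = 174, py1_3 = 240, center_x_4 = 230, center_y_4 = 282, radius_4 = 36, center_x_5 = 232, center_y_5 = 334, radius_5 = 40, px0_6 = 54, py0_6 = 308, px1_6 = 112, py1_6 = 420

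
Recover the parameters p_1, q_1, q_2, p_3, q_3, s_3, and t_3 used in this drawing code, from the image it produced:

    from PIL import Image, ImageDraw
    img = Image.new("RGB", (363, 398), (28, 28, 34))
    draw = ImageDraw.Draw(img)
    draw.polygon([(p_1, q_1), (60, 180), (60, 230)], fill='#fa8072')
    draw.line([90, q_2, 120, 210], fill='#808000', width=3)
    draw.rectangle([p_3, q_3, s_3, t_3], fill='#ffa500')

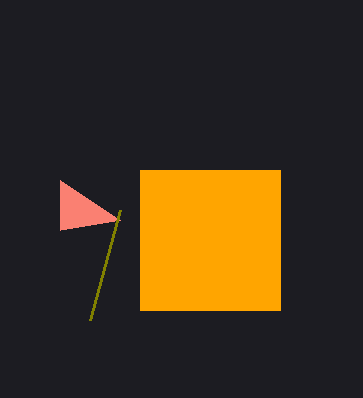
p_1 = 120
q_1 = 220
q_2 = 320
p_3 = 140
q_3 = 170
s_3 = 280
t_3 = 310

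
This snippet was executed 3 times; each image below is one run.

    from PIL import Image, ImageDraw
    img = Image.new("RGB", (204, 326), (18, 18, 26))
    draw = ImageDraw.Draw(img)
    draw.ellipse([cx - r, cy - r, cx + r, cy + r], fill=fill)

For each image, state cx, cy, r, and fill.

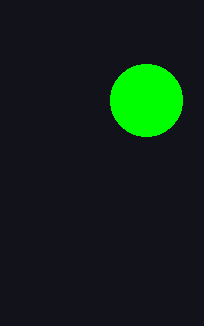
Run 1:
cx = 146, cy = 100, r = 36, fill = 'lime'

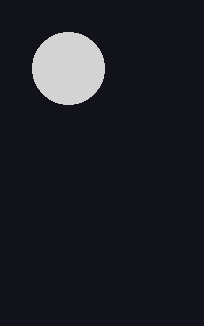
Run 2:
cx = 68
cy = 68
r = 36
fill = 'lightgray'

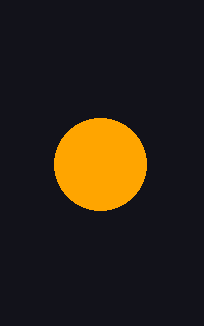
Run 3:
cx = 100
cy = 164
r = 46
fill = 'orange'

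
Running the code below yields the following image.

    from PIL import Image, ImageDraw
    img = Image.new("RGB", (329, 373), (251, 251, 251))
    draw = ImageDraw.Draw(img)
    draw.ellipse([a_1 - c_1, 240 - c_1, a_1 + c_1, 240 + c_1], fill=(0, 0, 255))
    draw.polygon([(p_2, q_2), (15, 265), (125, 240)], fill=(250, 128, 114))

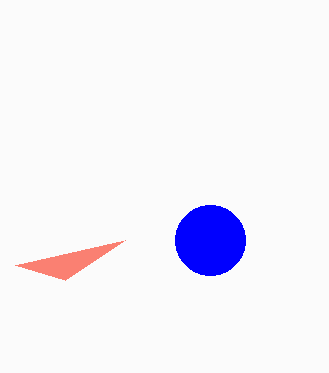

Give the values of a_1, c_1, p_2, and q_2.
a_1 = 210; c_1 = 35; p_2 = 65; q_2 = 280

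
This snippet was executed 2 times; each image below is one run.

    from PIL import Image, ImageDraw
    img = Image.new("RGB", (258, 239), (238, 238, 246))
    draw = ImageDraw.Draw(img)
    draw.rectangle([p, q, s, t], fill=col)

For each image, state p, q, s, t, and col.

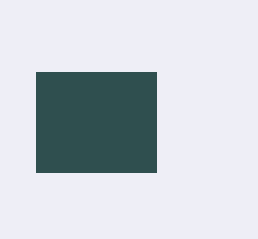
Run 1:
p = 36; q = 72; s = 156; t = 172; col = 'darkslategray'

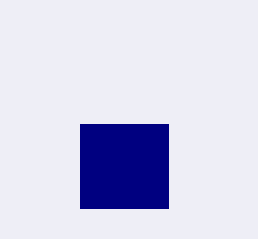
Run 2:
p = 80, q = 124, s = 168, t = 208, col = 'navy'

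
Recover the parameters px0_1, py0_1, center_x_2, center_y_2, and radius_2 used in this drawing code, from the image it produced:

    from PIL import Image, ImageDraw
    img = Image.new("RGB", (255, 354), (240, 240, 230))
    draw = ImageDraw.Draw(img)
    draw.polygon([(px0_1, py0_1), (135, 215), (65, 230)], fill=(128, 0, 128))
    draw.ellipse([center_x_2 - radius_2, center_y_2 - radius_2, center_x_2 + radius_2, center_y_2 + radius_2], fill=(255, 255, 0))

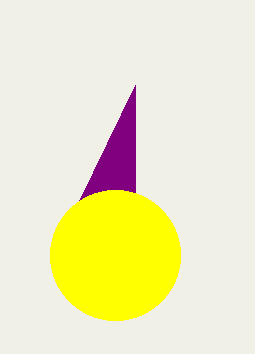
px0_1 = 135, py0_1 = 85, center_x_2 = 115, center_y_2 = 255, radius_2 = 65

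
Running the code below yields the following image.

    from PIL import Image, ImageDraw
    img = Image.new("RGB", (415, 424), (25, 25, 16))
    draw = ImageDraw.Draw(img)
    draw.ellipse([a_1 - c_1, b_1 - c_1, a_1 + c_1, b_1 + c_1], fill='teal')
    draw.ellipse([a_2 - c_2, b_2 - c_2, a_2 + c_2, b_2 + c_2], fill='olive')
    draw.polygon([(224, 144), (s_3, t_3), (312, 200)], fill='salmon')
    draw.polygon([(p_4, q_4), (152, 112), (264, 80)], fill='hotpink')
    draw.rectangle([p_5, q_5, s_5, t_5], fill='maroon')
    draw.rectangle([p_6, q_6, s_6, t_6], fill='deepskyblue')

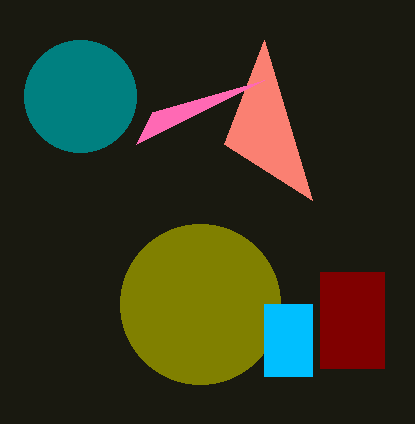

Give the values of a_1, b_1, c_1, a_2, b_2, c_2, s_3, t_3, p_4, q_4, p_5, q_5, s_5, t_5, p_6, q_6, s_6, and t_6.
a_1 = 80, b_1 = 96, c_1 = 56, a_2 = 200, b_2 = 304, c_2 = 80, s_3 = 264, t_3 = 40, p_4 = 136, q_4 = 144, p_5 = 320, q_5 = 272, s_5 = 384, t_5 = 368, p_6 = 264, q_6 = 304, s_6 = 312, t_6 = 376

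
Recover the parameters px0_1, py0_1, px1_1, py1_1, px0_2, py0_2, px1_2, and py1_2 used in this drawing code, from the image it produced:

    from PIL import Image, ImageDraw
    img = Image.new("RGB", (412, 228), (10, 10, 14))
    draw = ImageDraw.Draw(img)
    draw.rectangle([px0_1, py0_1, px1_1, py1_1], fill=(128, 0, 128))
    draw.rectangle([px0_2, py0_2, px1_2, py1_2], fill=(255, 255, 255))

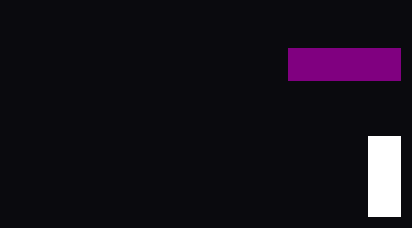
px0_1 = 288
py0_1 = 48
px1_1 = 400
py1_1 = 80
px0_2 = 368
py0_2 = 136
px1_2 = 400
py1_2 = 216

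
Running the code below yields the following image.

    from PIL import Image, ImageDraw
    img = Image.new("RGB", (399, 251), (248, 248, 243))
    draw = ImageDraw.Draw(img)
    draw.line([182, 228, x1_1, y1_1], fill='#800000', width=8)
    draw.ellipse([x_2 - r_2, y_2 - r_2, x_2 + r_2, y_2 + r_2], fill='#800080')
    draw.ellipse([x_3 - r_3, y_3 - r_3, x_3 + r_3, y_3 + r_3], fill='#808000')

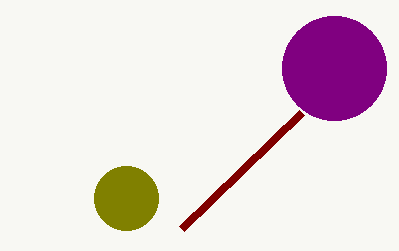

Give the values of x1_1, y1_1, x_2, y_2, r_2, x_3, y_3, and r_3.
x1_1 = 302; y1_1 = 112; x_2 = 334; y_2 = 68; r_2 = 52; x_3 = 126; y_3 = 198; r_3 = 32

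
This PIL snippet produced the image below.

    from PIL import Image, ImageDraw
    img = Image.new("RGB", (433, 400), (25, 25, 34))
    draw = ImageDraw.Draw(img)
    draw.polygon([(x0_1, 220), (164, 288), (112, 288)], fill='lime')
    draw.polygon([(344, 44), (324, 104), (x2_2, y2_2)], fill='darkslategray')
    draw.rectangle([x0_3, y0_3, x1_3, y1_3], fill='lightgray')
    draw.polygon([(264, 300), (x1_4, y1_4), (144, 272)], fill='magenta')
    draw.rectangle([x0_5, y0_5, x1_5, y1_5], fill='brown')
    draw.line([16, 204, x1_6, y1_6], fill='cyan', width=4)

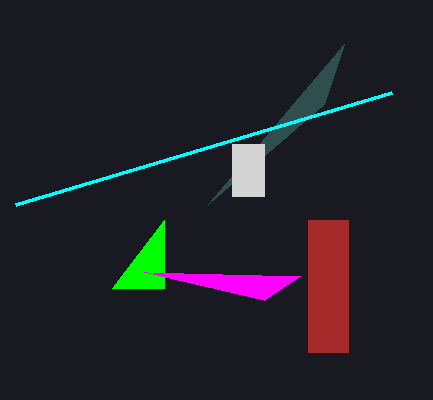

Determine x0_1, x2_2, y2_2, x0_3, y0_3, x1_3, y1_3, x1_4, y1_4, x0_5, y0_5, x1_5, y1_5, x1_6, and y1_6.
x0_1 = 164; x2_2 = 208; y2_2 = 204; x0_3 = 232; y0_3 = 144; x1_3 = 264; y1_3 = 196; x1_4 = 300; y1_4 = 276; x0_5 = 308; y0_5 = 220; x1_5 = 348; y1_5 = 352; x1_6 = 392; y1_6 = 92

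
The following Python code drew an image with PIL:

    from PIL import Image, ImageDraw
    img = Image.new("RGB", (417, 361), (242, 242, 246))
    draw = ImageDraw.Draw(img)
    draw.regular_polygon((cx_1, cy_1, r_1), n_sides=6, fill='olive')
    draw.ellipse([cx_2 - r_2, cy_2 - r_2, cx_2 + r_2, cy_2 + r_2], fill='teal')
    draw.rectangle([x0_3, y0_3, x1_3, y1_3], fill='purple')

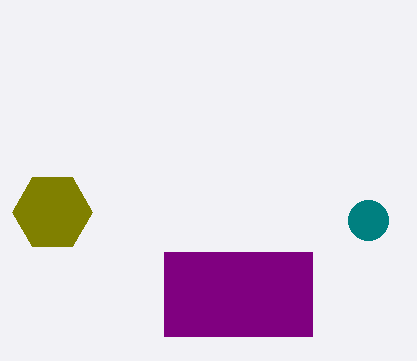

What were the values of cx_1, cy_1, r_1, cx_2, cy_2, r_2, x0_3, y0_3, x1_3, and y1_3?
cx_1 = 52, cy_1 = 212, r_1 = 40, cx_2 = 368, cy_2 = 220, r_2 = 20, x0_3 = 164, y0_3 = 252, x1_3 = 312, y1_3 = 336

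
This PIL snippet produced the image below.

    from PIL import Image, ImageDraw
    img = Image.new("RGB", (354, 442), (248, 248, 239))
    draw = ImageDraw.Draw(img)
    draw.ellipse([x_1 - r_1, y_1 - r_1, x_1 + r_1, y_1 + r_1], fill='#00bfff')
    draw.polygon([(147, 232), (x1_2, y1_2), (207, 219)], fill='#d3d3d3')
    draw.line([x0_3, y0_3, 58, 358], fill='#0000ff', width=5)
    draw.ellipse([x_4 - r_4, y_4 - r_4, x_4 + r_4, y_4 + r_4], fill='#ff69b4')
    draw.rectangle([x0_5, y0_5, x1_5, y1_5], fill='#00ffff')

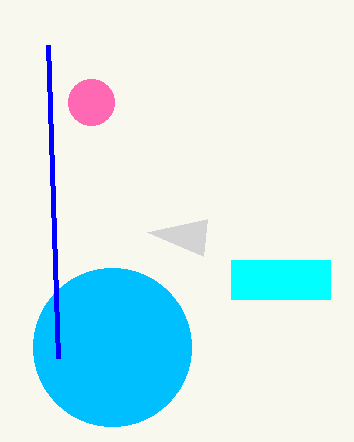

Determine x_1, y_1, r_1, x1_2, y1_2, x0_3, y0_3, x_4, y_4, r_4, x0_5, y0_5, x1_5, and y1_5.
x_1 = 112
y_1 = 347
r_1 = 79
x1_2 = 203
y1_2 = 256
x0_3 = 48
y0_3 = 45
x_4 = 91
y_4 = 102
r_4 = 23
x0_5 = 231
y0_5 = 260
x1_5 = 330
y1_5 = 299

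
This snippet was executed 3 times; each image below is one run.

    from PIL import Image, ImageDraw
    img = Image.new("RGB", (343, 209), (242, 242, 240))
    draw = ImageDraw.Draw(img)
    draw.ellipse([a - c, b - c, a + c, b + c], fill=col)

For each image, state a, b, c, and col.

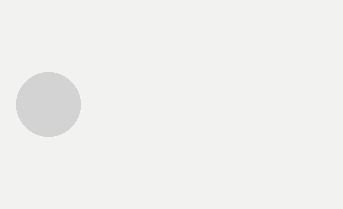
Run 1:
a = 48
b = 104
c = 32
col = 'lightgray'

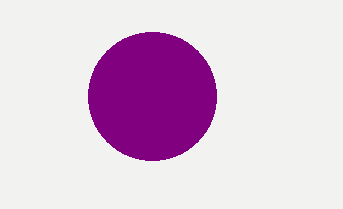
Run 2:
a = 152
b = 96
c = 64
col = 'purple'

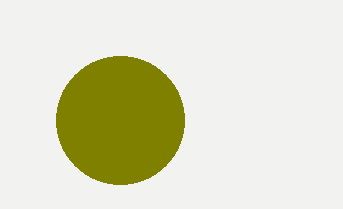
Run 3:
a = 120, b = 120, c = 64, col = 'olive'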